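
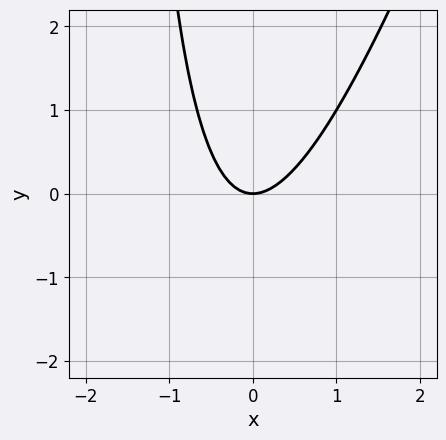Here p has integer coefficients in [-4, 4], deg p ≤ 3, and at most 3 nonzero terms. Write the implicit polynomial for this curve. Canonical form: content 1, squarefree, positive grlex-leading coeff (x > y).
3*x^2 - x*y - 2*y

1. deg p = 2.
2. Reading off the gridlines: it meets the x-axis at x = 0 (among the integer gridlines); it crosses the y-axis at the gridline y = 0.
3. Together with the visible shape, these determine p as stated.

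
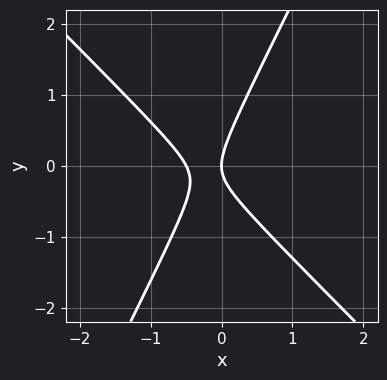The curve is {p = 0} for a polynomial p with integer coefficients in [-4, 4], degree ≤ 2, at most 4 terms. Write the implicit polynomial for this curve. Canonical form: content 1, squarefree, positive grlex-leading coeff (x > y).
The degree is 2 — the shape is more complex than any degree-1 curve.
Checking where it meets the axes: one y-axis crossing is at y = 0; it crosses the x-axis at the gridline x = 0.
Putting this together gives p.

2*x^2 + x*y - y^2 + x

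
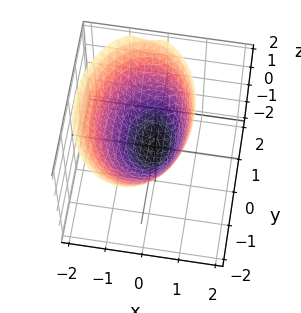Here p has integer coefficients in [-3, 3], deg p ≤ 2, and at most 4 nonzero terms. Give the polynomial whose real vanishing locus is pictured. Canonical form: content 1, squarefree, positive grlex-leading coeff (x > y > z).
First, degree: the shape is more complex than any degree-1 surface, so deg p = 2.
Then, from the axis intercepts and sections: it crosses the y-axis at the gridline y = 0; one x-axis crossing is at x = 0; it meets the z-axis at z = 0 (among the integer gridlines).
Finally, fitting integer coefficients to these (and the overall shape) gives p.

2*x^2 + x*z + y^2 - 2*z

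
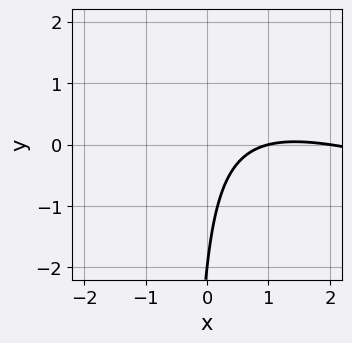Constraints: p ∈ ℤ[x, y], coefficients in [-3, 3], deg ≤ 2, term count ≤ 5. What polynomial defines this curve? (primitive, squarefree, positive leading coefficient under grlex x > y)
1. deg p = 2. The shape is more complex than any degree-1 curve.
2. From the axis intercepts and sections: it crosses the y-axis at the gridline y = -2; among the integer gridlines, it crosses the x-axis at x ∈ {1, 2}.
3. Assembling these constraints gives the stated polynomial.

x^2 + 3*x*y - 3*x + y + 2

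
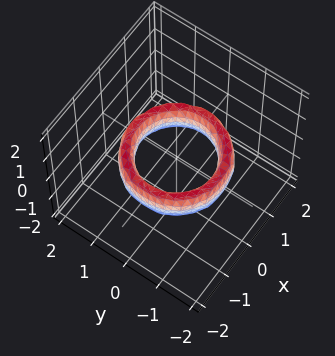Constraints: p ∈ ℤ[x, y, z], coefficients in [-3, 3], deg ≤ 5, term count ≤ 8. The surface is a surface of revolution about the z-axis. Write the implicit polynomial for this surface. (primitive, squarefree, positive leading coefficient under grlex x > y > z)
x^4 + 2*x^2*y^2 + y^4 - 3*x^2 - 3*y^2 + z^2 + 2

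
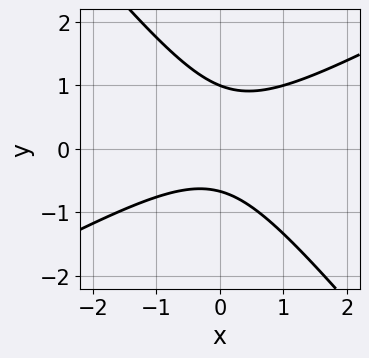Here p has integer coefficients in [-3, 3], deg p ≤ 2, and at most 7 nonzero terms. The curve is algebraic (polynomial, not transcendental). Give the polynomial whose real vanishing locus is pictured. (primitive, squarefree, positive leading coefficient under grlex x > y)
2*x^2 - 2*x*y - 3*y^2 + y + 2

The degree is 2 — the shape is more complex than any degree-1 curve.
From the visible intercepts: it misses every integer gridline on the x-axis; it crosses the y-axis at the gridline y = 1.
Matching integer coefficients to the picture gives p.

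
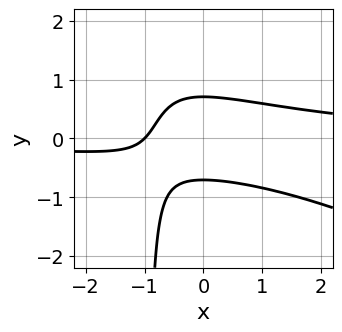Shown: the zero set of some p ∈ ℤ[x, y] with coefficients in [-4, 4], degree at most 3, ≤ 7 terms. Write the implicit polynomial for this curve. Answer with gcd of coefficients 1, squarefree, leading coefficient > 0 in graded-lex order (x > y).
(a) The degree is 3 — the shape is more complex than any degree-2 curve.
(b) Checking where it meets the axes: it meets the x-axis at x = -1 (among the integer gridlines).
(c) Assembling these constraints gives the stated polynomial.

x^2*y + 2*x*y^2 + 2*y^2 - x - 1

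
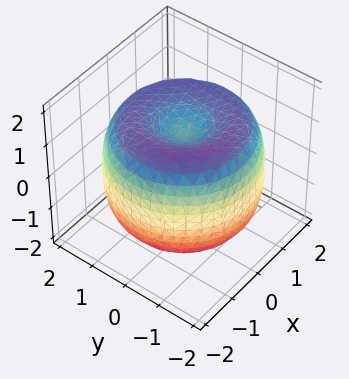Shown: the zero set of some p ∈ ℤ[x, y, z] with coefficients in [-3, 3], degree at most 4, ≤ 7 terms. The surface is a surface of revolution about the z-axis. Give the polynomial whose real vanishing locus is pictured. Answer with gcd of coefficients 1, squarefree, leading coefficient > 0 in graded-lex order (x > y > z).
x^4 + 2*x^2*y^2 + y^4 - 3*x^2 - 3*y^2 + 2*z^2 - 2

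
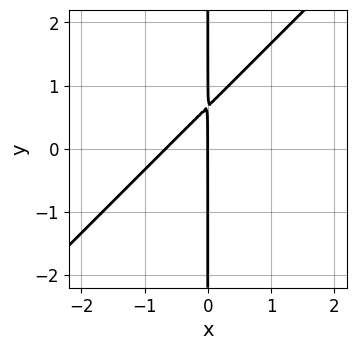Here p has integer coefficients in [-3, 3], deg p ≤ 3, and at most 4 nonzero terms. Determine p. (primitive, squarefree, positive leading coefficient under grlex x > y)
First, the degree is 2 — a generic line meets the curve in up to 2 points.
Then, from the visible intercepts: it crosses the x-axis at the gridline x = 0; the visible y-axis segment lies entirely on the curve.
Finally, together with the visible shape, these determine p as stated.

3*x^2 - 3*x*y + 2*x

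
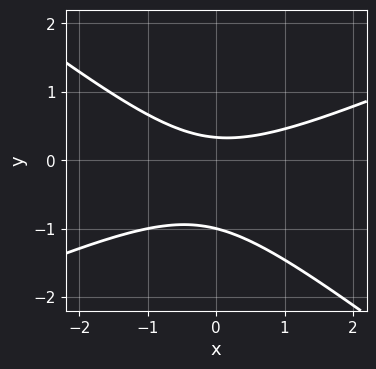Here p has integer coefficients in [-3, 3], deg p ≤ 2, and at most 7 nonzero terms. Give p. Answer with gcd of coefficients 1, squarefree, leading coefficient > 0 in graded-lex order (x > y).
1. deg p = 2. No degree-1 curve has this shape.
2. Checking where it meets the axes: it misses every integer gridline on the x-axis; one y-axis crossing is at y = -1.
3. These observations pin down the coefficients.

x^2 - x*y - 3*y^2 - 2*y + 1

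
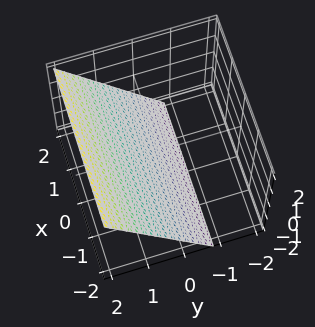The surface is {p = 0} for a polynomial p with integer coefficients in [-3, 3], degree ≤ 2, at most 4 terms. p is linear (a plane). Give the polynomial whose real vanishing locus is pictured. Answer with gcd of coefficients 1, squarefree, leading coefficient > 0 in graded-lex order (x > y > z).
deg p = 1. The surface is flat (a plane).
Observable constraints: it misses every integer gridline on the x-axis; it meets the z-axis at z = -1 (among the integer gridlines).
Putting this together gives p.

3*y - 2*z - 2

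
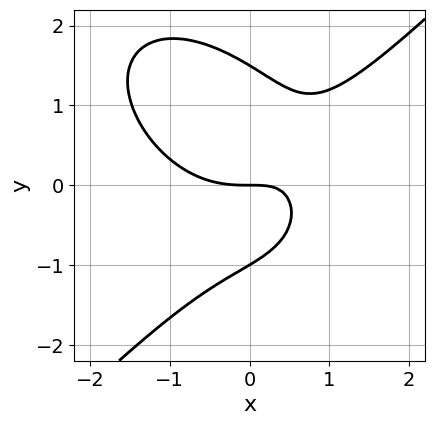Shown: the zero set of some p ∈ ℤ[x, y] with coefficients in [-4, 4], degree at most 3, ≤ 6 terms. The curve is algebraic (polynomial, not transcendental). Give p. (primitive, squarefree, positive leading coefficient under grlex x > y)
1. Degree: the shape is more complex than any degree-2 curve, so deg p = 3.
2. Checking where it meets the axes: the y-axis gridline crossings are at y ∈ {-1, 0}; it meets the x-axis at x = 0 (among the integer gridlines).
3. Putting this together gives p.

2*x^3 - 2*y^3 - 3*x*y + y^2 + 3*y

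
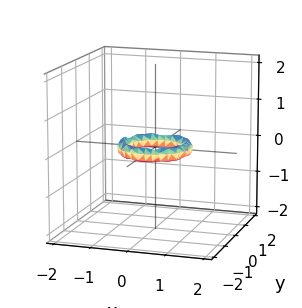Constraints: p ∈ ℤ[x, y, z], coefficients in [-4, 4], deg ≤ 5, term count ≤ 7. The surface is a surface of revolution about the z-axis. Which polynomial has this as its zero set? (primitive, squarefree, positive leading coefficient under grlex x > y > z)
2*x^4 + 4*x^2*y^2 + 2*y^4 - 3*x^2 - 3*y^2 + 3*z^2 + 1

1. deg p = 4. No degree-3 surface has this shape.
2. Symmetries: rotational symmetry about the z-axis ⇒ p depends on x, y only through x² + y².
3. Observable constraints: the y-axis gridline crossings are at y ∈ {-1, 1}; a circular section at z = 0 has radius between 0 and 1; no z-intercept at any integer in the box; the x-axis gridline crossings are at x ∈ {-1, 1}.
4. Matching integer coefficients to the picture gives p.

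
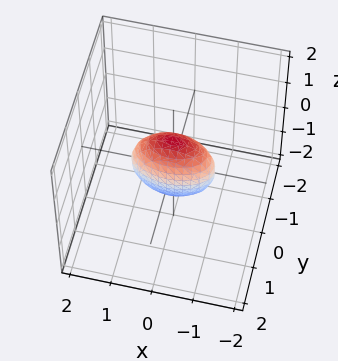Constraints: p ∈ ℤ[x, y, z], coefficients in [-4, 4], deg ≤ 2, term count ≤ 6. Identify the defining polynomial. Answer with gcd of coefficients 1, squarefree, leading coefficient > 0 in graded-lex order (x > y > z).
(a) Degree: bounded and convex; a quadric, so deg p = 2.
(b) Symmetries: it's symmetric under z → −z, forcing even powers of z; it's symmetric under y → −y, forcing even powers of y; mirror symmetry x ↦ −x ⇒ only even powers of x.
(c) Checking where it meets the axes: the x-axis gridline crossings are at x ∈ {-1, 1}; among the integer gridlines, it crosses the z-axis at z ∈ {-1, 1}.
(d) The integer polynomial consistent with all of this is the stated p.

x^2 + 3*y^2 + z^2 - 1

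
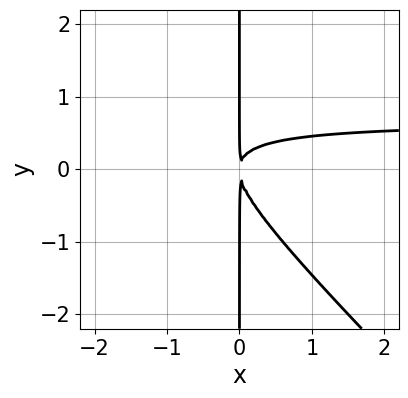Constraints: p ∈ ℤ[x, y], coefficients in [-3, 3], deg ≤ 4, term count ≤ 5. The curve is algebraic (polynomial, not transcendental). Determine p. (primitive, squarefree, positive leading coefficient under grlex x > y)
3*x^2*y + 3*x*y^2 - 2*x^2

First, deg p = 3. The shape is more complex than any degree-2 curve.
Next, observable constraints: every point of the y-axis in the box is on the curve.
Finally, fitting integer coefficients to these (and the overall shape) gives p.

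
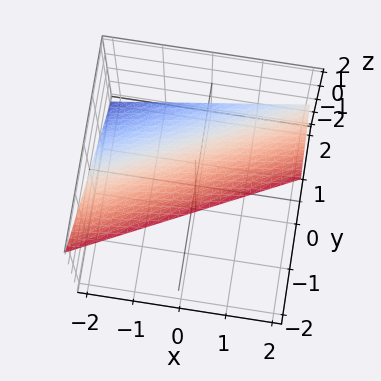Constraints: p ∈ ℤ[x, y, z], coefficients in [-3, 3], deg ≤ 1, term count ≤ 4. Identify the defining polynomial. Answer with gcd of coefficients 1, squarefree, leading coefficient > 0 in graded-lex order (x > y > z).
x - 2*y - 2*z + 2

(a) Degree: the surface is flat (a plane), so deg p = 1.
(b) Reading off the gridlines: it meets the y-axis at y = 1 (among the integer gridlines); it meets the x-axis at x = -2 (among the integer gridlines); it crosses the z-axis at the gridline z = 1.
(c) These observations pin down the coefficients.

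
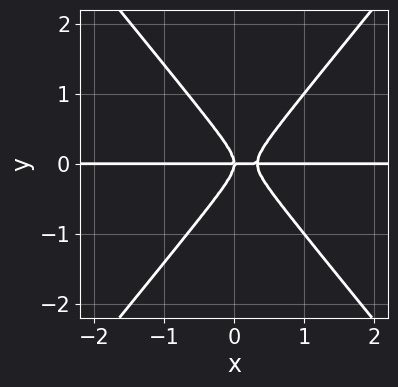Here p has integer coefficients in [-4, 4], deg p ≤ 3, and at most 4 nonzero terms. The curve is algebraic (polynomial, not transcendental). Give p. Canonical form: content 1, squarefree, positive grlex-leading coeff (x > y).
3*x^2*y - 2*y^3 - x*y

1. Degree: the shape is more complex than any degree-2 curve, so deg p = 3.
2. Checking where it meets the axes: it meets the y-axis at y = 0 (among the integer gridlines); every point of the x-axis in the box is on the curve.
3. Matching integer coefficients to the picture gives p.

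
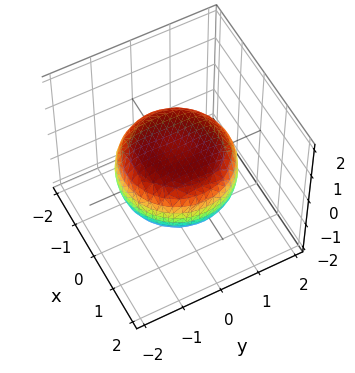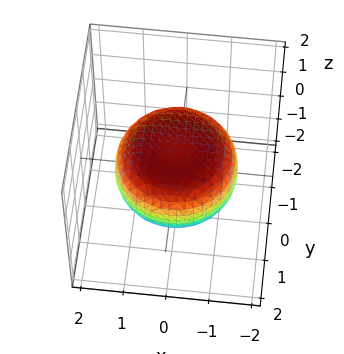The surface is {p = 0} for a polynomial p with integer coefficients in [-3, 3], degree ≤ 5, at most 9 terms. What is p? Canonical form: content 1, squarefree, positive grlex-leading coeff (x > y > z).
x^4 + 2*x^2*y^2 + y^4 - x^2 - y^2 + 3*z^2 - 2

1. The degree is 4 — no degree-3 surface has this shape.
2. By symmetry, the z-axis is an axis of rotation, so x and y enter only as x² + y².
3. Checking where it meets the axes: a circular section at z = 0 has radius between 1 and 2.
4. Fitting integer coefficients to these (and the overall shape) gives p.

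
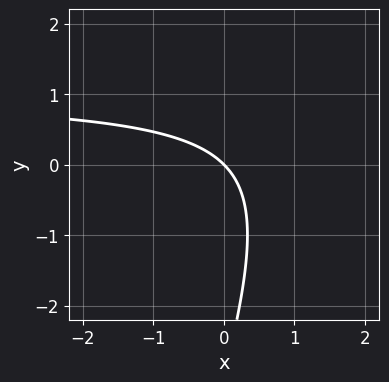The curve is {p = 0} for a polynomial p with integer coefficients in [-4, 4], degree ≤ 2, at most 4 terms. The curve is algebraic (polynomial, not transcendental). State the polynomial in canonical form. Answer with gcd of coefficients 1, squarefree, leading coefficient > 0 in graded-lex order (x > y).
First, the degree is 2 — a generic line meets the curve in up to 2 points.
Then, from the axis intercepts and sections: it meets the y-axis at y = 0 (among the integer gridlines); one x-axis crossing is at x = 0.
Finally, solving for integer coefficients yields p as stated.

3*x*y - y^2 - 3*x - 3*y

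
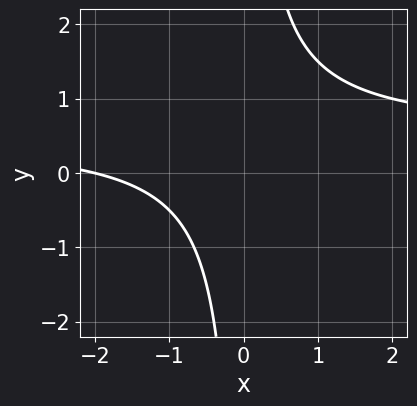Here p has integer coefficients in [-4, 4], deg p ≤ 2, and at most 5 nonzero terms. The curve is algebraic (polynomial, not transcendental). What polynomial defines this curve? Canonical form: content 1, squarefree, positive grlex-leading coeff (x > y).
2*x*y - x - 2

The degree is 2 — the shape is more complex than any degree-1 curve.
Observable constraints: no y-intercept at any integer in the box; it meets the x-axis at x = -2 (among the integer gridlines).
Together with the visible shape, these determine p as stated.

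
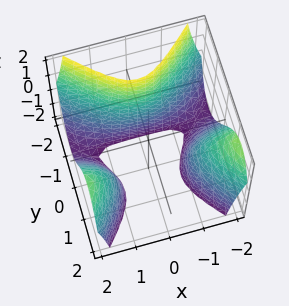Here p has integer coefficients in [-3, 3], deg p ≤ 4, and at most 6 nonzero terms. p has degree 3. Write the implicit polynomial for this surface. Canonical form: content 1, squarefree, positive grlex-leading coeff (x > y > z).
2*x^2*y - x^2*z - 2*y^3 - 2

(a) The degree is 3 — no degree-2 surface has this shape.
(b) Checking where it meets the axes: it misses every integer gridline on the x-axis; the surface avoids every integer z-axis point in the box; it meets the y-axis at y = -1 (among the integer gridlines).
(c) Assembling these constraints gives the stated polynomial.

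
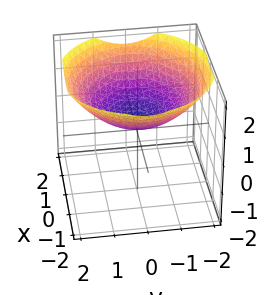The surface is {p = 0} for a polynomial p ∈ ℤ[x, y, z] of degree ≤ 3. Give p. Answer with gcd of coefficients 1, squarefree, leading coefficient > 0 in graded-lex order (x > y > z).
First, degree: a generic line meets the surface in up to 2 points, so deg p = 2.
Then, symmetries: rotational symmetry about the z-axis ⇒ p depends on x, y only through x² + y².
Then, from the axis intercepts and sections: the surface avoids every integer y-axis point in the box; the surface avoids every integer x-axis point in the box.
Finally, assembling these constraints gives the stated polynomial.

x^2 + y^2 - 3*z + 1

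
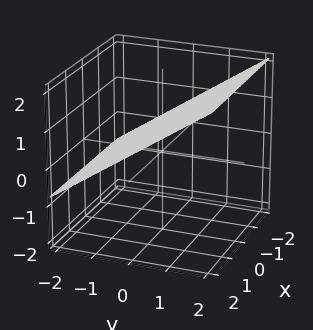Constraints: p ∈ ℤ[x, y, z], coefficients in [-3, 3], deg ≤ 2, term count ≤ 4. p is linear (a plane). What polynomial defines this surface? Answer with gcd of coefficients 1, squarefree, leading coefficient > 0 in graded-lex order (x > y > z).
2*y - 3*z + 2

(a) Degree: every cross-section is a straight line — this is a plane, so deg p = 1.
(b) Checking where it meets the axes: it meets the y-axis at y = -1 (among the integer gridlines); no x-intercept at any integer in the box.
(c) Assembling these constraints gives the stated polynomial.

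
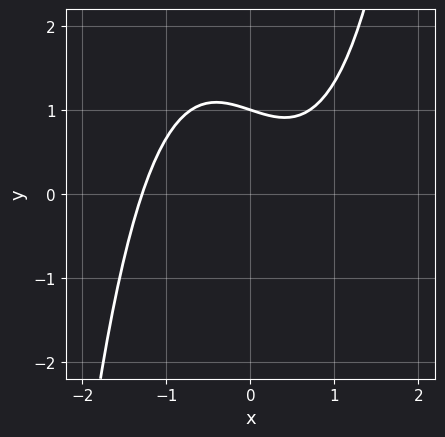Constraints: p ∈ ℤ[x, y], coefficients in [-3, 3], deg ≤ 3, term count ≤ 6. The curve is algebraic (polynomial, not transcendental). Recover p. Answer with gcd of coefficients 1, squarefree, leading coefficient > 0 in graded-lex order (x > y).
2*x^3 - x - 3*y + 3

First, degree: no degree-2 curve has this shape, so deg p = 3.
Next, checking where it meets the axes: it crosses the y-axis at the gridline y = 1.
Finally, the integer polynomial consistent with all of this is the stated p.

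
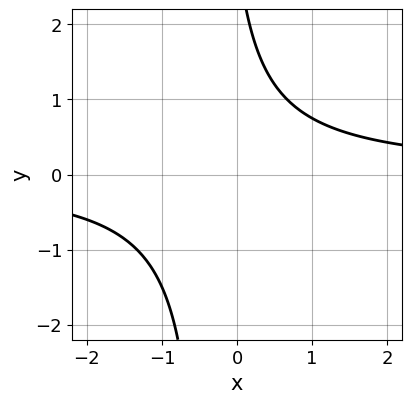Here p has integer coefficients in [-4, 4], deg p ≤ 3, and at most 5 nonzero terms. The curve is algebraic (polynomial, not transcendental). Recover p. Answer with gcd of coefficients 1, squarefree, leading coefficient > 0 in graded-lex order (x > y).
3*x*y + y - 3

First, deg p = 2. No degree-1 curve has this shape.
Then, from the axis intercepts and sections: it misses every integer gridline on the x-axis; the curve avoids every integer y-axis point in the box.
Finally, fitting integer coefficients to these (and the overall shape) gives p.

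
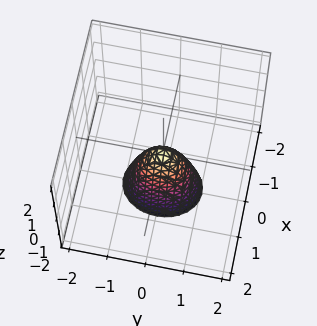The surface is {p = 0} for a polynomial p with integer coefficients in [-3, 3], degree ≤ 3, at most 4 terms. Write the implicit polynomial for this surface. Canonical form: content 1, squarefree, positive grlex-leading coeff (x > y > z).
The degree is 2 — a single bowl opening along one axis; a quadric.
Symmetries: mirror symmetry x ↦ −x ⇒ only even powers of x; it's symmetric under y → −y, forcing even powers of y.
Against the integer gridlines: it meets the z-axis at z = 0 (among the integer gridlines); one y-axis crossing is at y = 0; it meets the x-axis at x = 0 (among the integer gridlines).
Assembling these constraints gives the stated polynomial.

3*x^2 + 2*y^2 + z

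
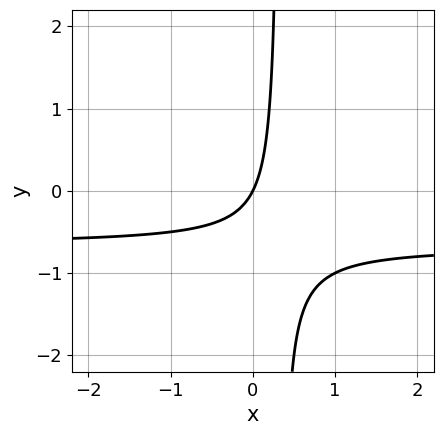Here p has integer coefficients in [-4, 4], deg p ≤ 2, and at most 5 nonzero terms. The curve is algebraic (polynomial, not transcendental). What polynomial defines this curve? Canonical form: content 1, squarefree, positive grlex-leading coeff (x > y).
3*x*y + 2*x - y

First, deg p = 2.
Next, reading off the gridlines: it meets the x-axis at x = 0 (among the integer gridlines); one y-axis crossing is at y = 0.
Finally, fitting integer coefficients to these (and the overall shape) gives p.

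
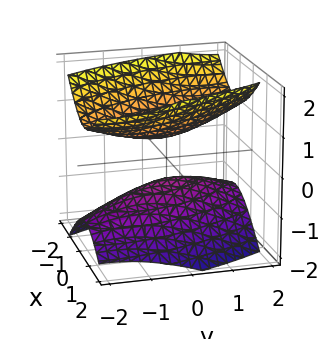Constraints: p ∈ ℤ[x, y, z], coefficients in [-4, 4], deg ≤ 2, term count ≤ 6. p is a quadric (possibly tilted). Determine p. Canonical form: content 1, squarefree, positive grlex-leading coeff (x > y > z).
3*x^2 + 2*x*y + y^2 - 3*z^2 + 1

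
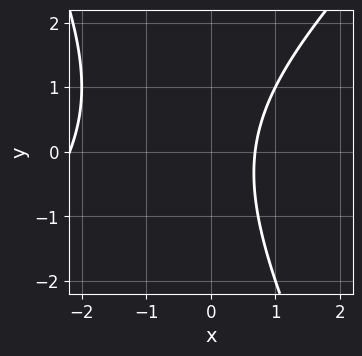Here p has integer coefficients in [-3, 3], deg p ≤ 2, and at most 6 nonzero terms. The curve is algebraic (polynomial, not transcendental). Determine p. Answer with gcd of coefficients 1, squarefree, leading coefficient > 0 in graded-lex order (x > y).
1. deg p = 2. The shape is more complex than any degree-1 curve.
2. From the axis intercepts and sections: no y-intercept at any integer in the box.
3. Fitting integer coefficients to these (and the overall shape) gives p.

2*x^2 - x*y - y^2 + 3*x - 3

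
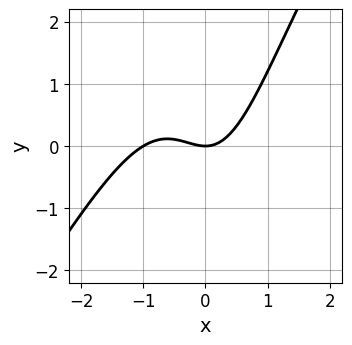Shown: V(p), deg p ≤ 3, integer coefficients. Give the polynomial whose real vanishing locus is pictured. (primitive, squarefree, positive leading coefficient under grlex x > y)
First, the degree is 3 — the shape is more complex than any degree-2 curve.
Next, checking where it meets the axes: the x-axis gridline crossings are at x ∈ {-1, 0}; it crosses the y-axis at the gridline y = 0.
Finally, the integer polynomial consistent with all of this is the stated p.

3*x^3 - 2*x^2*y + 3*x^2 - 3*y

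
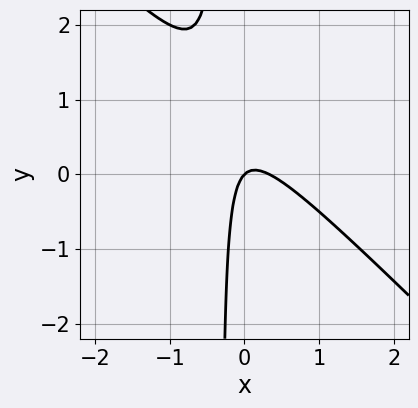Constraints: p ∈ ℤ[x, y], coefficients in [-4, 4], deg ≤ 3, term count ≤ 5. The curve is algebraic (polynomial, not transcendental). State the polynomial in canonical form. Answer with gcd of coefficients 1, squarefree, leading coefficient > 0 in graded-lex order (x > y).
3*x^2 + 3*x*y - x + y

Degree: the shape is more complex than any degree-1 curve, so deg p = 2.
Reading off the gridlines: it meets the y-axis at y = 0 (among the integer gridlines); it meets the x-axis at x = 0 (among the integer gridlines).
Solving for integer coefficients yields p as stated.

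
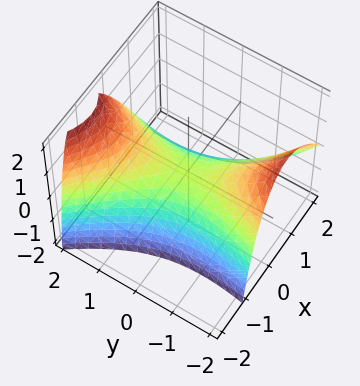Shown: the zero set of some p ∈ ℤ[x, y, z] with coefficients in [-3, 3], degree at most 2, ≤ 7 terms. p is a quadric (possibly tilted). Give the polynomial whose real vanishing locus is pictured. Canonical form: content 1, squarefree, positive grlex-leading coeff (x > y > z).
(a) Degree: no degree-1 surface has this shape, so deg p = 2.
(b) Observable constraints: one y-axis crossing is at y = 0; it crosses the x-axis at the gridline x = 0.
(c) Putting this together gives p.

3*x^2 + 2*x*y + x*z - y^2 + 3*z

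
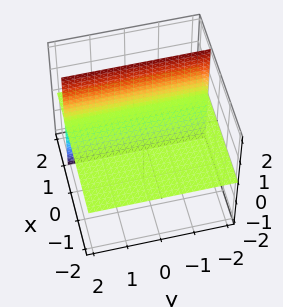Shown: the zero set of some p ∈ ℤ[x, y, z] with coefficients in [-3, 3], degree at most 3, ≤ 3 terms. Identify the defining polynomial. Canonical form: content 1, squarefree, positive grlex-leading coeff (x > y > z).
x*z - z

First, the picture has 2 separate pieces. They look like related sheets of one shape, so recover p as a whole.
Then, degree: no degree-1 surface has this shape, so deg p = 2.
Next, against the integer gridlines: the visible x-axis segment lies entirely on the surface; every point of the y-axis in the box is on the surface; it crosses the z-axis at the gridline z = 0.
Finally, together with the visible shape, these determine p as stated.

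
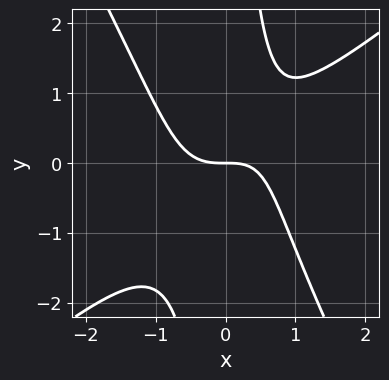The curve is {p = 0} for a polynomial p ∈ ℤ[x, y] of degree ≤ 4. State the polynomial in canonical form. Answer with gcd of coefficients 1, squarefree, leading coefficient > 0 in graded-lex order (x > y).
1. Degree: no degree-2 curve has this shape, so deg p = 3.
2. Checking where it meets the axes: it meets the y-axis at y = 0 (among the integer gridlines); one x-axis crossing is at x = 0.
3. Putting this together gives p.

3*x^3 - 2*x^2*y - 2*x*y^2 - x*y + 3*y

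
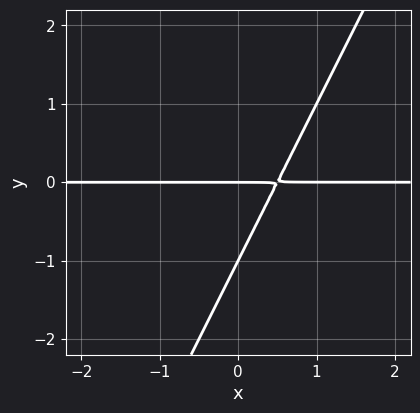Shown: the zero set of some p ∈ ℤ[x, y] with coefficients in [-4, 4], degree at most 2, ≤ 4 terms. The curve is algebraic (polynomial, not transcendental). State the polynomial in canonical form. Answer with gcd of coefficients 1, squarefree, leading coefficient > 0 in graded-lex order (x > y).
2*x*y - y^2 - y

deg p = 2.
Against the integer gridlines: the visible x-axis segment lies entirely on the curve; among the integer gridlines, it crosses the y-axis at y ∈ {-1, 0}.
Matching integer coefficients to the picture gives p.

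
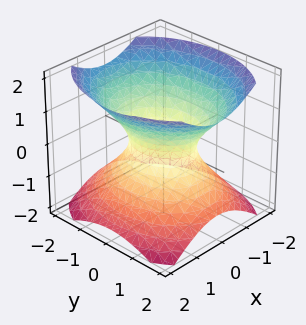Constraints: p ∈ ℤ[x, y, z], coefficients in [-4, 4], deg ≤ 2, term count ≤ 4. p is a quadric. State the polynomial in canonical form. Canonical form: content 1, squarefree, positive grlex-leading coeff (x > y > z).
1. The degree is 2 — an hourglass — one-sheet hyperboloid; a quadric.
2. Symmetries: the y ↦ −y reflection is a symmetry, so y appears only in even powers; it's symmetric under z → −z, forcing even powers of z; the x ↦ −x reflection is a symmetry, so x appears only in even powers.
3. Checking where it meets the axes: among the integer gridlines, it crosses the y-axis at y ∈ {-1, 1}; it misses every integer gridline on the z-axis.
4. Fitting integer coefficients to these (and the overall shape) gives p.

3*x^2 + 2*y^2 - 3*z^2 - 2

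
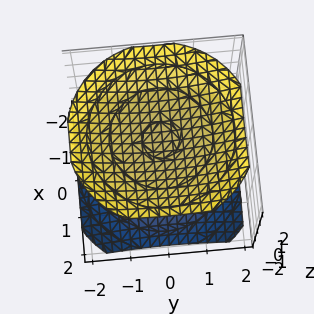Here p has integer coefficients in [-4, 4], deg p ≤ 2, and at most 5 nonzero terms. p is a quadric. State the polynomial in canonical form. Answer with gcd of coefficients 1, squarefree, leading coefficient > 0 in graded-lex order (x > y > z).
x^2 + y^2 - 2*z^2 + 3

First, I count 2 distinct pieces.
Then, degree: two separate bowl-shaped sheets opening away from each other; a quadric, so deg p = 2.
Next, symmetries: every cross-section ⟂ z is a circle, so x, y appear only via x² + y²; it's symmetric under z → −z, forcing even powers of z.
Next, reading off the gridlines: the surface avoids every integer x-axis point in the box; it misses every integer gridline on the y-axis.
Finally, these observations pin down the coefficients.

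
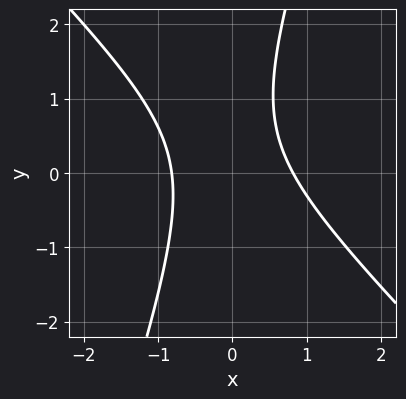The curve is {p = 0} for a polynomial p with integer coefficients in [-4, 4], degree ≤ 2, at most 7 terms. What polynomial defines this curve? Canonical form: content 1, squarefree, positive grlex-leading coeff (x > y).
3*x^2 + 2*x*y - y^2 + y - 2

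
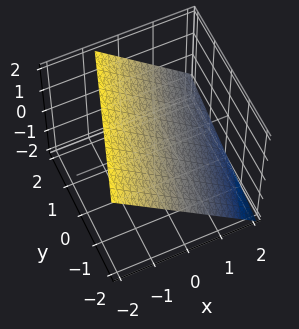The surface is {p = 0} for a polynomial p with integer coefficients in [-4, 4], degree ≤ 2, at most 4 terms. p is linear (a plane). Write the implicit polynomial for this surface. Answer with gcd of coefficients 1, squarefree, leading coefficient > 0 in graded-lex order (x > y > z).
3*x - y + 3*z - 2

Degree: every cross-section is a straight line — this is a plane, so deg p = 1.
Observable constraints: it crosses the y-axis at the gridline y = -2.
Assembling these constraints gives the stated polynomial.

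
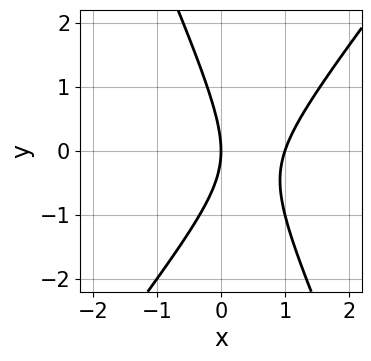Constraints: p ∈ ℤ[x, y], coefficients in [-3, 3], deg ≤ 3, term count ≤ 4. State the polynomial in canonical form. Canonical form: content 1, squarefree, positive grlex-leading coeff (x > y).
First, the degree is 2 — no degree-1 curve has this shape.
Next, from the visible intercepts: it meets the y-axis at y = 0 (among the integer gridlines); the x-axis gridline crossings are at x ∈ {0, 1}.
Finally, together with the visible shape, these determine p as stated.

3*x^2 - x*y - y^2 - 3*x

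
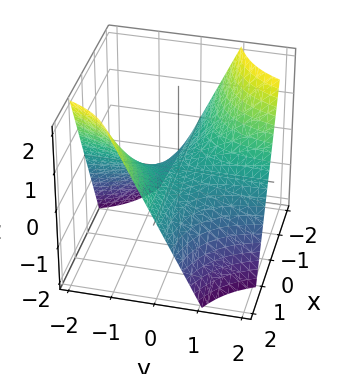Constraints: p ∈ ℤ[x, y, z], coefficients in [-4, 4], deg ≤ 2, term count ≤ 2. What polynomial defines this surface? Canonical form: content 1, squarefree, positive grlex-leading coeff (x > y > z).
x*y + z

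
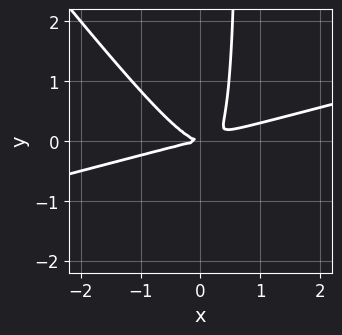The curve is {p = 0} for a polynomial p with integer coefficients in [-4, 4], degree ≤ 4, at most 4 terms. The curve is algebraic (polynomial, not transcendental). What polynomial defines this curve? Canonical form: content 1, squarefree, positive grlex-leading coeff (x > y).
(a) Degree: the shape is more complex than any degree-2 curve, so deg p = 3.
(b) Observable constraints: one y-axis crossing is at y = 0; it meets the x-axis at x = 0 (among the integer gridlines).
(c) Together with the visible shape, these determine p as stated.

x^3 - 3*x^2*y - 3*x*y^2 + 2*y^2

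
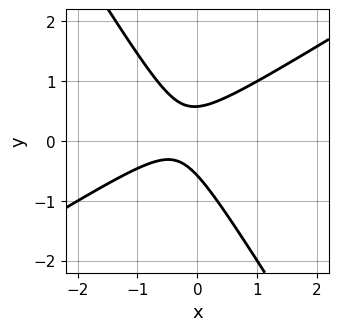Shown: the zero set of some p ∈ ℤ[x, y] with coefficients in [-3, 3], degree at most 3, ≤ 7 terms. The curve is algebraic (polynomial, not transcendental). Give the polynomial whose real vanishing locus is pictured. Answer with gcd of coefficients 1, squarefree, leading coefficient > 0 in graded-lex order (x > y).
First, deg p = 2. No degree-1 curve has this shape.
Next, reading off the gridlines: the curve avoids every integer x-axis point in the box.
Finally, solving for integer coefficients yields p as stated.

3*x^2 - 3*x*y - 3*y^2 + 2*x + 1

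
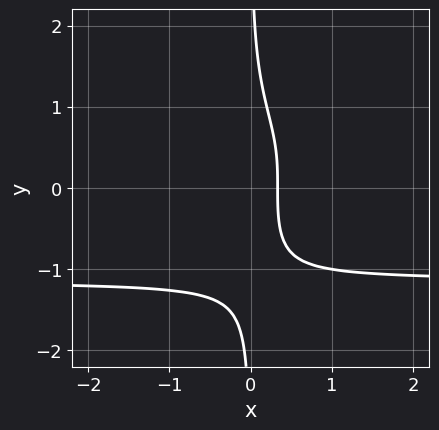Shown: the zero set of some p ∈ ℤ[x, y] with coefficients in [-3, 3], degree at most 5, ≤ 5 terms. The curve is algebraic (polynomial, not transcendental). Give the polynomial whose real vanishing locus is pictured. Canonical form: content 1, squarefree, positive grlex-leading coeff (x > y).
2*x*y^3 + 3*x - 1

1. Degree: a generic line meets the curve in up to 4 points, so deg p = 4.
2. From the axis intercepts and sections: no y-intercept at any integer in the box.
3. Matching integer coefficients to the picture gives p.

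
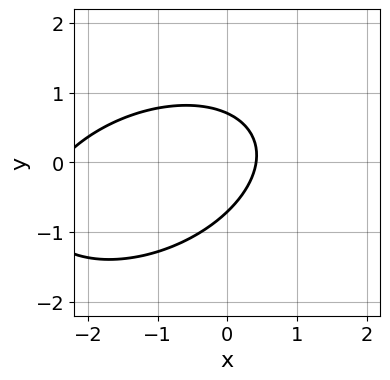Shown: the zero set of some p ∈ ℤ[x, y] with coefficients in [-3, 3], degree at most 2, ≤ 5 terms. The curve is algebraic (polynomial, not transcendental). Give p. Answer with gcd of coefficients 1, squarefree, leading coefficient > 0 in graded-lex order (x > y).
Degree: a generic line meets the curve in up to 2 points, so deg p = 2.
Matching integer coefficients to the picture gives p.

x^2 - x*y + 2*y^2 + 2*x - 1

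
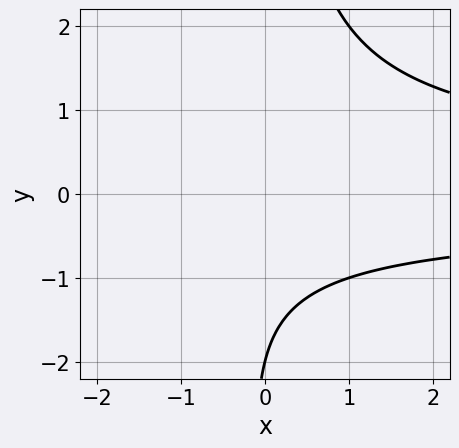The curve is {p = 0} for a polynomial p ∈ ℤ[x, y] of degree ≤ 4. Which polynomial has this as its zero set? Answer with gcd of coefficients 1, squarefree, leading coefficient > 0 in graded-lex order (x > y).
(a) The degree is 3 — a generic line meets the curve in up to 3 points.
(b) From the visible intercepts: one y-axis crossing is at y = -2; the curve avoids every integer x-axis point in the box.
(c) Solving for integer coefficients yields p as stated.

x*y^2 - y - 2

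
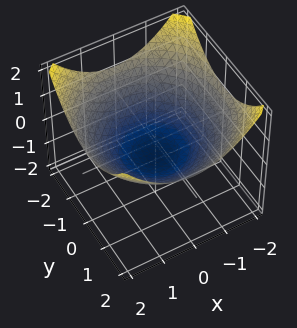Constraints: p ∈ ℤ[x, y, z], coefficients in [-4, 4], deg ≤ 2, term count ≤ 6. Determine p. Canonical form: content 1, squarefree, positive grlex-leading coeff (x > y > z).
x^2 + y^2 - 3*z - 2

The degree is 2 — no degree-1 surface has this shape.
Symmetries: every cross-section ⟂ z is a circle, so x, y appear only via x² + y².
From the visible intercepts: a circular section at z = 0 has radius between 1 and 2.
The integer polynomial consistent with all of this is the stated p.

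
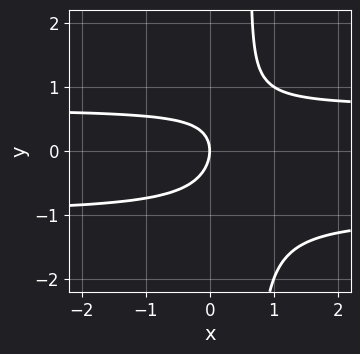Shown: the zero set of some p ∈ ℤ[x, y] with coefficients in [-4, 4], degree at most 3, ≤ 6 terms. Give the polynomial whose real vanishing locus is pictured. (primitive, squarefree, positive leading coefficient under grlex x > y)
Degree: a generic line meets the curve in up to 3 points, so deg p = 3.
Checking where it meets the axes: it crosses the x-axis at the gridline x = 0; it crosses the y-axis at the gridline y = 0.
Solving for integer coefficients yields p as stated.

3*x*y^2 + x*y - 2*y^2 - 2*x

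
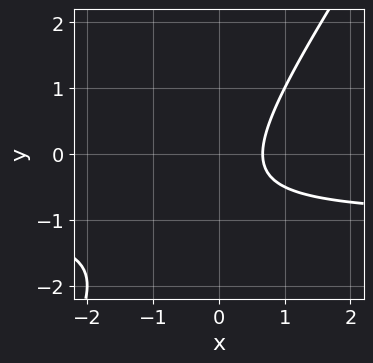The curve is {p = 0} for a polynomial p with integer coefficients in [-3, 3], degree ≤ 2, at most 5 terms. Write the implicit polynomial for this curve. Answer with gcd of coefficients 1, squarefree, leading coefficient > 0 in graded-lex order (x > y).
The degree is 2 — no degree-1 curve has this shape.
From the axis intercepts and sections: no y-intercept at any integer in the box.
Fitting integer coefficients to these (and the overall shape) gives p.

3*x*y - 2*y^2 + 3*x - 2*y - 2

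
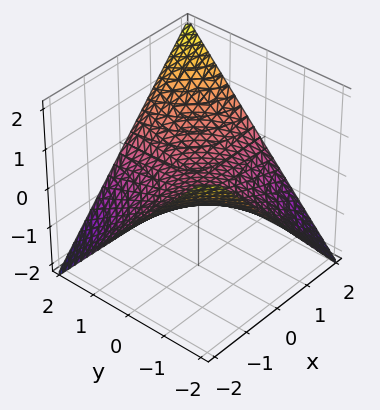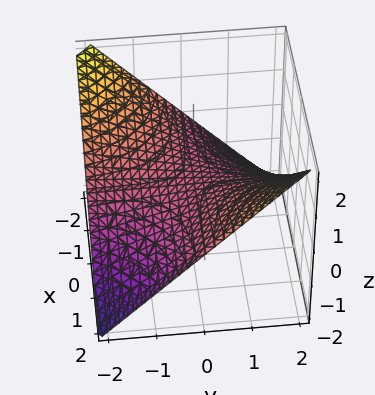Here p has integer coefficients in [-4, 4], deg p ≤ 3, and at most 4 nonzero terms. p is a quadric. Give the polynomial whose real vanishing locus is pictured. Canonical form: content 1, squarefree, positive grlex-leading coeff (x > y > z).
x*y - 2*z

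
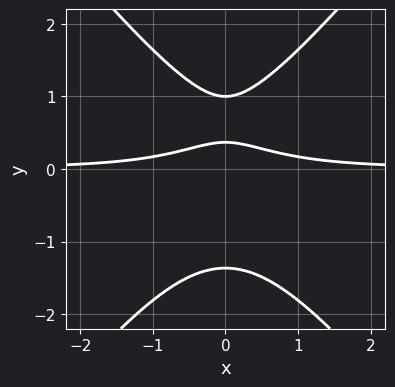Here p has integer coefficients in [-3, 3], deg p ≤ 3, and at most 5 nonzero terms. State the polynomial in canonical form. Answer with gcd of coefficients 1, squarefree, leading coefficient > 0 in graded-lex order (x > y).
3*x^2*y - 2*y^3 + 3*y - 1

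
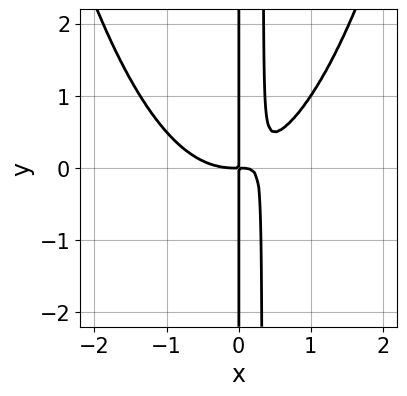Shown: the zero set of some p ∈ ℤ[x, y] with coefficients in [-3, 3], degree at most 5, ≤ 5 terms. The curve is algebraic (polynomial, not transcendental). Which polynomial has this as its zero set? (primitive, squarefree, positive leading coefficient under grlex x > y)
1. deg p = 4.
2. From the visible intercepts: every point of the y-axis in the box is on the curve.
3. These observations pin down the coefficients.

2*x^4 - 3*x^2*y + x*y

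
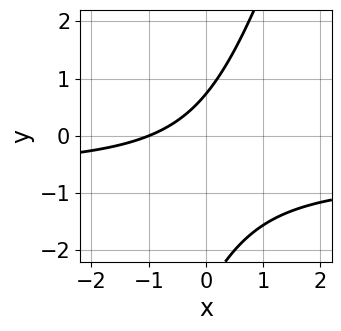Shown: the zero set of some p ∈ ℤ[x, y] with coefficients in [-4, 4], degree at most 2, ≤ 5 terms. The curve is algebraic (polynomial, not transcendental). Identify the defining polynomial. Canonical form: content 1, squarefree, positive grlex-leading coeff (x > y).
3*x*y - y^2 + 2*x - 2*y + 2

(a) The degree is 2 — the shape is more complex than any degree-1 curve.
(b) From the axis intercepts and sections: one x-axis crossing is at x = -1.
(c) Putting this together gives p.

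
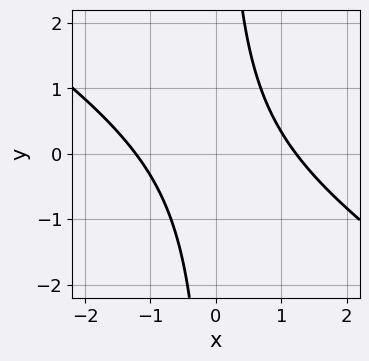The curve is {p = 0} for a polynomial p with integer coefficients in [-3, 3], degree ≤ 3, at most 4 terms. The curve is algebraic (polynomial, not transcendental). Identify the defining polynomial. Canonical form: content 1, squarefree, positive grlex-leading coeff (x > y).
2*x^2 + 3*x*y - 3

1. The degree is 2 — no degree-1 curve has this shape.
2. Checking where it meets the axes: no y-intercept at any integer in the box.
3. Fitting integer coefficients to these (and the overall shape) gives p.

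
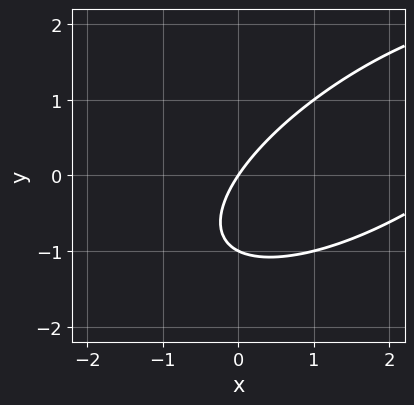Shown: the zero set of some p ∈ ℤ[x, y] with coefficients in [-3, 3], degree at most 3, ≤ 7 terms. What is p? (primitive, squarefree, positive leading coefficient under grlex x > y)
x^2 - 2*x*y + 2*y^2 - 3*x + 2*y

(a) The degree is 2 — the shape is more complex than any degree-1 curve.
(b) Checking where it meets the axes: the y-axis gridline crossings are at y ∈ {-1, 0}; it meets the x-axis at x = 0 (among the integer gridlines).
(c) The integer polynomial consistent with all of this is the stated p.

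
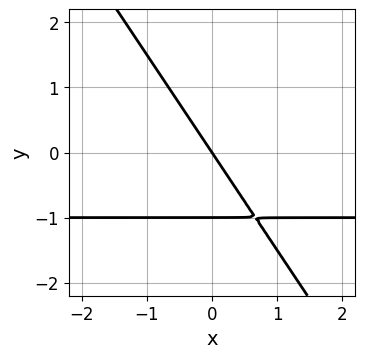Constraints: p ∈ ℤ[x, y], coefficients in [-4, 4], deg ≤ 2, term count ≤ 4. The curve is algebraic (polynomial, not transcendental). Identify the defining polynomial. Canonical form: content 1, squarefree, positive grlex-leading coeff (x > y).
First, degree: a generic line meets the curve in up to 2 points, so deg p = 2.
Next, against the integer gridlines: the y-axis gridline crossings are at y ∈ {-1, 0}; it crosses the x-axis at the gridline x = 0.
Finally, fitting integer coefficients to these (and the overall shape) gives p.

3*x*y + 2*y^2 + 3*x + 2*y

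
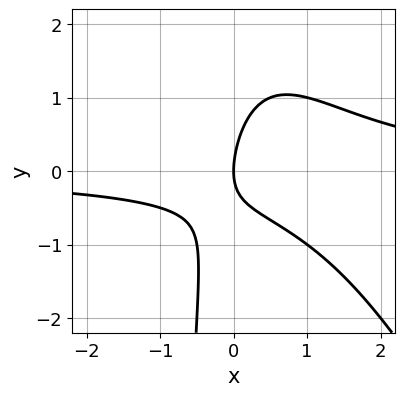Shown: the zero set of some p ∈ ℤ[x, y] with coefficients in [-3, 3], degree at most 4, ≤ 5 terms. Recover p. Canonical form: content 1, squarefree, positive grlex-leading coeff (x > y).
First, the degree is 3 — no degree-2 curve has this shape.
Next, observable constraints: it crosses the x-axis at the gridline x = 0; one y-axis crossing is at y = 0.
Finally, assembling these constraints gives the stated polynomial.

2*x^2*y + x*y^2 - 2*x*y + y^2 - 2*x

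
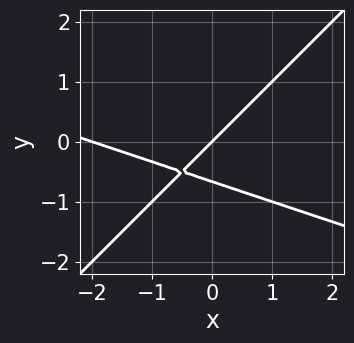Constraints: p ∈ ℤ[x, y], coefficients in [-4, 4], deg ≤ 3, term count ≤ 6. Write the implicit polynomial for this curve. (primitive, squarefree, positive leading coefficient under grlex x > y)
1. Degree: a generic line meets the curve in up to 2 points, so deg p = 2.
2. Checking where it meets the axes: it meets the y-axis at y = 0 (among the integer gridlines); among the integer gridlines, it crosses the x-axis at x ∈ {-2, 0}.
3. Fitting integer coefficients to these (and the overall shape) gives p.

x^2 + 2*x*y - 3*y^2 + 2*x - 2*y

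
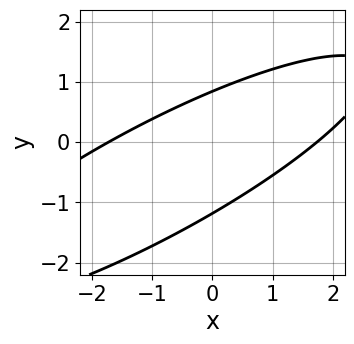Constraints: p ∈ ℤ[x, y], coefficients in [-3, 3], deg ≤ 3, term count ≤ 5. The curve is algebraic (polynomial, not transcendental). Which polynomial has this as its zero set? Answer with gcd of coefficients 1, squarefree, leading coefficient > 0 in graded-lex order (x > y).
x^2 - 3*x*y + 3*y^2 + y - 3

(a) deg p = 2. No degree-1 curve has this shape.
(b) The integer polynomial consistent with all of this is the stated p.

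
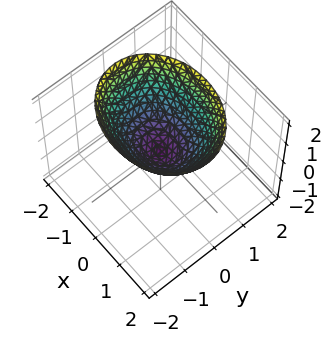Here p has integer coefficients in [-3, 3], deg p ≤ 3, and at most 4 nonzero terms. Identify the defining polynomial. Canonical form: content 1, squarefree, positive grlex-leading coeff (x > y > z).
2*x^2 + 3*y^2 - 3*z

The degree is 2 — a single bowl opening along one axis; a quadric.
Symmetries: it's symmetric under y → −y, forcing even powers of y; mirror symmetry x ↦ −x ⇒ only even powers of x.
Observable constraints: it crosses the x-axis at the gridline x = 0; it crosses the y-axis at the gridline y = 0; it crosses the z-axis at the gridline z = 0.
Assembling these constraints gives the stated polynomial.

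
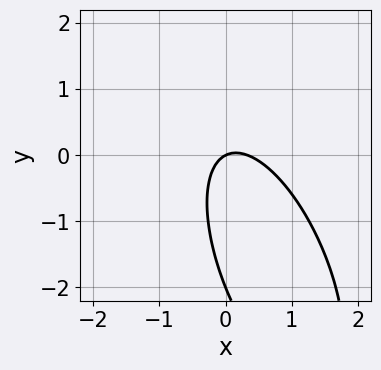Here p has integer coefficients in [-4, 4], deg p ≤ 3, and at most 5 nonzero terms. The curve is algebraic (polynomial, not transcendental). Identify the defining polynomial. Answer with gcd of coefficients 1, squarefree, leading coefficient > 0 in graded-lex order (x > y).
3*x^2 + 2*x*y + y^2 - x + 2*y

First, the degree is 2 — no degree-1 curve has this shape.
Next, from the visible intercepts: it crosses the x-axis at the gridline x = 0; the y-axis gridline crossings are at y ∈ {-2, 0}.
Finally, fitting integer coefficients to these (and the overall shape) gives p.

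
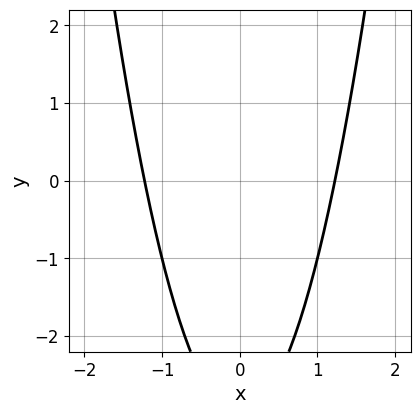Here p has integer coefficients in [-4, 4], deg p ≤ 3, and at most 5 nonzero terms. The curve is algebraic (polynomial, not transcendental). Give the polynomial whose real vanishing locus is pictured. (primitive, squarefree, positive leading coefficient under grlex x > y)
First, deg p = 2.
Then, symmetries: mirror symmetry x ↦ −x ⇒ only even powers of x.
Next, observable constraints: the curve avoids every integer y-axis point in the box.
Finally, these observations pin down the coefficients.

2*x^2 - y - 3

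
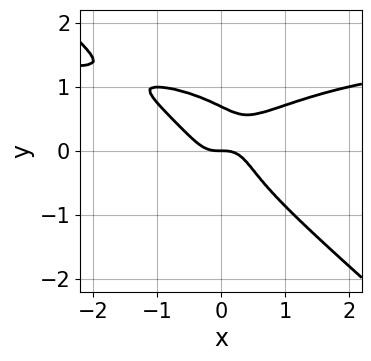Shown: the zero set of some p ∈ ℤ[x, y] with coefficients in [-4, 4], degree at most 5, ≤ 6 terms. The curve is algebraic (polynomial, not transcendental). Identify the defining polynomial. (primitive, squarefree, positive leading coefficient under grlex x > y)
(a) Degree: no degree-3 curve has this shape, so deg p = 4.
(b) Reading off the gridlines: it meets the x-axis at x = 0 (among the integer gridlines); one y-axis crossing is at y = 0.
(c) Assembling these constraints gives the stated polynomial.

2*x^3*y + 3*y^4 - 3*x^3 + 3*x*y^2 - y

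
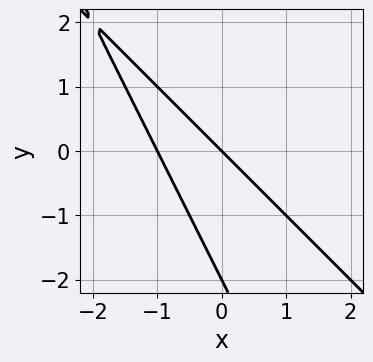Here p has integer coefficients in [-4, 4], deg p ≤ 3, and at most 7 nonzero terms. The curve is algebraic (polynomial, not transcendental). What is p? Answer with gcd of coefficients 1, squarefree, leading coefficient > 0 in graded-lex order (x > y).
2*x^2 + 3*x*y + y^2 + 2*x + 2*y

1. Degree: the shape is more complex than any degree-1 curve, so deg p = 2.
2. Checking where it meets the axes: the y-axis gridline crossings are at y ∈ {-2, 0}; among the integer gridlines, it crosses the x-axis at x ∈ {-1, 0}.
3. Matching integer coefficients to the picture gives p.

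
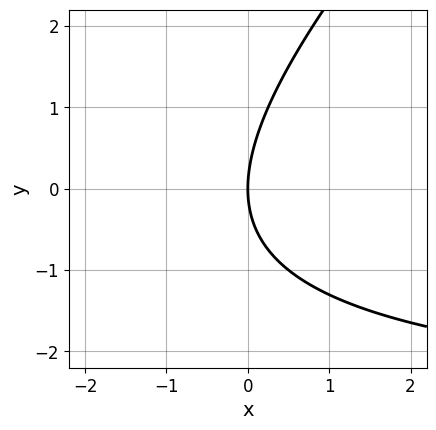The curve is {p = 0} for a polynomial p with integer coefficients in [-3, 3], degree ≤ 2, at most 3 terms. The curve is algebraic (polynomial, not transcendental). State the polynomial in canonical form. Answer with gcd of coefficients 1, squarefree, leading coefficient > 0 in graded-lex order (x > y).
(a) deg p = 2.
(b) From the visible intercepts: it crosses the x-axis at the gridline x = 0; it meets the y-axis at y = 0 (among the integer gridlines).
(c) Together with the visible shape, these determine p as stated.

x*y - y^2 + 3*x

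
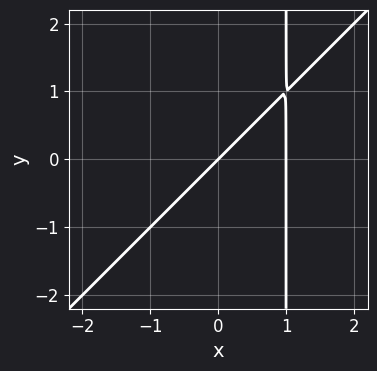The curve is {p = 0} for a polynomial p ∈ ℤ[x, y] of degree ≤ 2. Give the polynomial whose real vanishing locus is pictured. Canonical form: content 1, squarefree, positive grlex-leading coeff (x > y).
x^2 - x*y - x + y

1. deg p = 2.
2. Reading off the gridlines: one y-axis crossing is at y = 0; among the integer gridlines, it crosses the x-axis at x ∈ {0, 1}.
3. Assembling these constraints gives the stated polynomial.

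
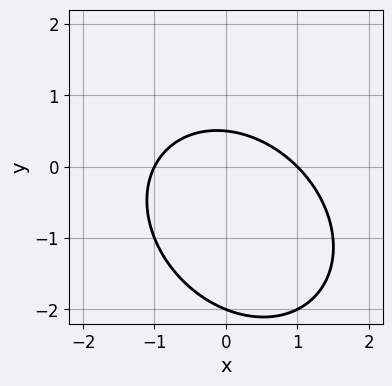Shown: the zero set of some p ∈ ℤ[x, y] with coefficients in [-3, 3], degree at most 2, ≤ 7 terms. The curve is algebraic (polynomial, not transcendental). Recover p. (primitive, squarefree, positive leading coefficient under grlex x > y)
1. deg p = 2.
2. Observable constraints: one y-axis crossing is at y = -2; the x-axis gridline crossings are at x ∈ {-1, 1}.
3. These observations pin down the coefficients.

2*x^2 + x*y + 2*y^2 + 3*y - 2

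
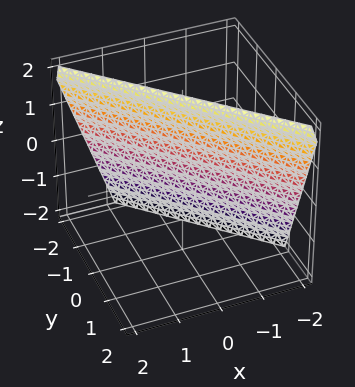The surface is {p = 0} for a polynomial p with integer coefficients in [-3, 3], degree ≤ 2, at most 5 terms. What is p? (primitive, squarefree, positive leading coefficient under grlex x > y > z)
(a) Degree: every cross-section is a straight line — this is a plane, so deg p = 1.
(b) Against the integer gridlines: it crosses the z-axis at the gridline z = 2.
(c) Putting this together gives p.

3*x + 3*y - z + 2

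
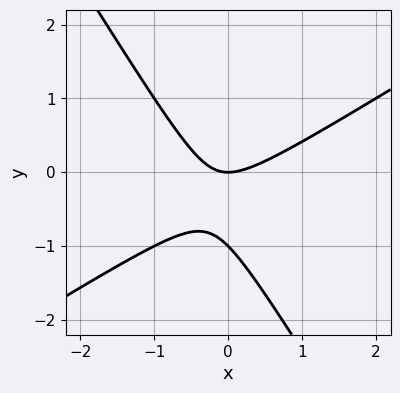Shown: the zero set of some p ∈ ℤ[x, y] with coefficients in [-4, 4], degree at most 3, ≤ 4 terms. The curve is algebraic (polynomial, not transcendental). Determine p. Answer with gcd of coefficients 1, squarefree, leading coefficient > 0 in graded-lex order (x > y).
x^2 - x*y - y^2 - y

(a) deg p = 2. No degree-1 curve has this shape.
(b) Against the integer gridlines: it crosses the x-axis at the gridline x = 0; the y-axis gridline crossings are at y ∈ {-1, 0}.
(c) These observations pin down the coefficients.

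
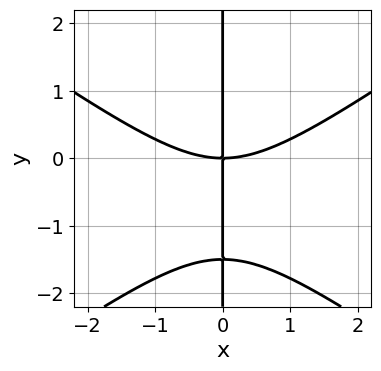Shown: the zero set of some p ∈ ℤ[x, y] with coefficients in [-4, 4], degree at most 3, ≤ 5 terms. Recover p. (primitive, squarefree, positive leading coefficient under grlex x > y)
x^3 - 2*x*y^2 - 3*x*y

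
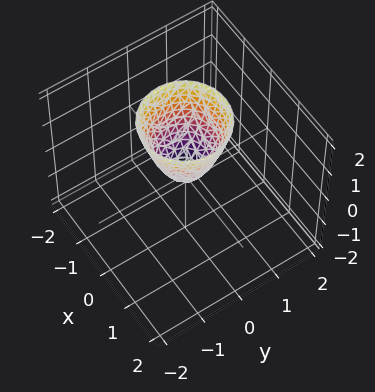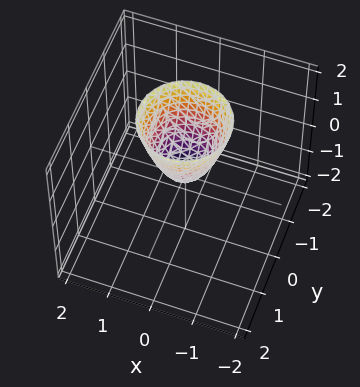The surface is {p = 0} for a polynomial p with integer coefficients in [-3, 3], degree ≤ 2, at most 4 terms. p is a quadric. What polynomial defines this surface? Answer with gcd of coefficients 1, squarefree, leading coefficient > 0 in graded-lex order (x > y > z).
1. Degree: a paraboloid; a quadric, so deg p = 2.
2. Symmetries: the z-axis is an axis of rotation, so x and y enter only as x² + y².
3. Observable constraints: it meets the z-axis at z = 0 (among the integer gridlines); a circular section at z = 2 has radius exactly 1; it crosses the y-axis at the gridline y = 0; it crosses the x-axis at the gridline x = 0.
4. Solving for integer coefficients yields p as stated.

2*x^2 + 2*y^2 - z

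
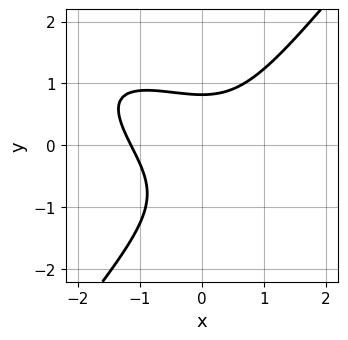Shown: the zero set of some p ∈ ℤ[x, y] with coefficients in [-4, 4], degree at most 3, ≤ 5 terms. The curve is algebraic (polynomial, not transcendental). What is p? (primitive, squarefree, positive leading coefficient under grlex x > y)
deg p = 3.
Putting this together gives p.

2*x^3 + 3*x^2*y - 3*y^3 - 2*y^2 + 3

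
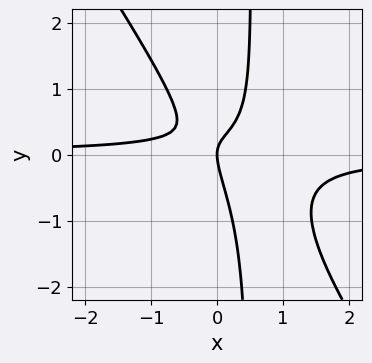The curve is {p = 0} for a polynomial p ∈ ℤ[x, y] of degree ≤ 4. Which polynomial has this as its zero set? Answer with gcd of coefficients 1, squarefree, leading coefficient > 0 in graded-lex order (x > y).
The degree is 3 — no degree-2 curve has this shape.
From the axis intercepts and sections: it crosses the y-axis at the gridline y = 0; it crosses the x-axis at the gridline x = 0.
These observations pin down the coefficients.

3*x^2*y + 2*x*y^2 - 2*x*y - y^2 + x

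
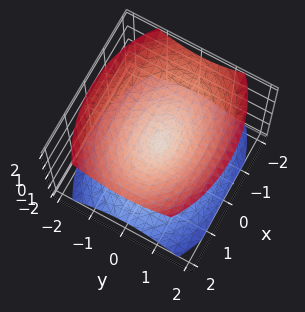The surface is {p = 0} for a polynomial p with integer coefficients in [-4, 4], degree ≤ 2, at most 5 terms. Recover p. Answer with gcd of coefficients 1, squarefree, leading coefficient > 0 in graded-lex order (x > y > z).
First, I count 2 distinct pieces. Treating them together as one polynomial.
Then, the degree is 2 — two nappes meeting at a single point; a quadric.
Then, symmetries: the y ↦ −y reflection is a symmetry, so y appears only in even powers; the x ↦ −x reflection is a symmetry, so x appears only in even powers; mirror symmetry z ↦ −z ⇒ only even powers of z.
Next, from the visible intercepts: it meets the y-axis at y = 0 (among the integer gridlines); it crosses the z-axis at the gridline z = 0.
Finally, assembling these constraints gives the stated polynomial.

x^2 + 2*y^2 - 2*z^2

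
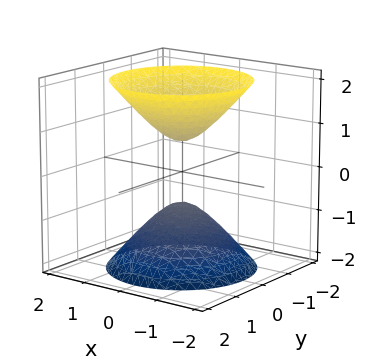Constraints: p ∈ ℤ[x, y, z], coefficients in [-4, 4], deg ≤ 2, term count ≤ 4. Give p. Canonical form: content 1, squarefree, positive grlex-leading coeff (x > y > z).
3*x^2 + 3*y^2 - 2*z^2 + 1

First, there are 2 components. Treating them together as one polynomial.
Next, the degree is 2 — a generic line meets the surface in up to 2 points.
Next, symmetry: the z-axis is an axis of rotation, so x and y enter only as x² + y².
Next, against the integer gridlines: a circular section at z = -1 has radius between 0 and 1; the surface avoids every integer y-axis point in the box; the surface avoids every integer x-axis point in the box.
Finally, the integer polynomial consistent with all of this is the stated p.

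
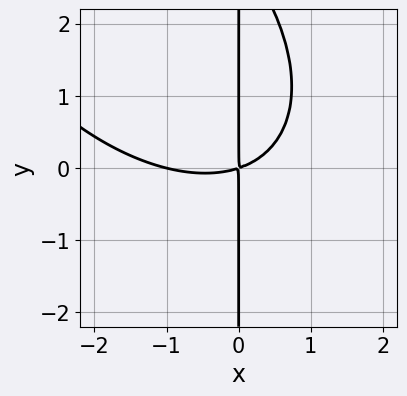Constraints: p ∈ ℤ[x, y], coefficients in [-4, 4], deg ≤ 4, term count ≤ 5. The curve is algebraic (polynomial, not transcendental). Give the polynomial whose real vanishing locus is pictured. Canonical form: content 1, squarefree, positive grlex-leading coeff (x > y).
x^3 + x^2*y + x*y^2 + x^2 - 3*x*y

deg p = 3. No degree-2 curve has this shape.
From the axis intercepts and sections: it meets the x-axis at x = -1 (among the integer gridlines); every point of the y-axis in the box is on the curve.
These observations pin down the coefficients.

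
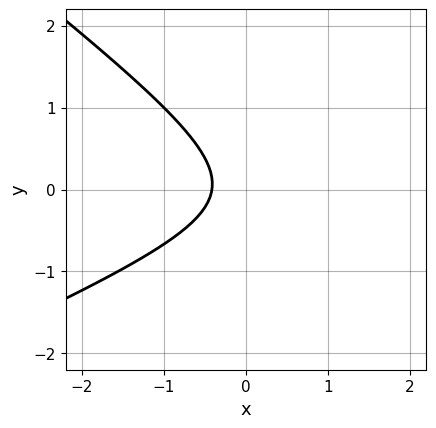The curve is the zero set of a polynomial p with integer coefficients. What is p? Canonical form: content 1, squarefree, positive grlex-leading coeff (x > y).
The degree is 2 — a generic line meets the curve in up to 2 points.
From the visible intercepts: no y-intercept at any integer in the box.
Assembling these constraints gives the stated polynomial.

x^2 - x*y - 3*y^2 - 2*x - 1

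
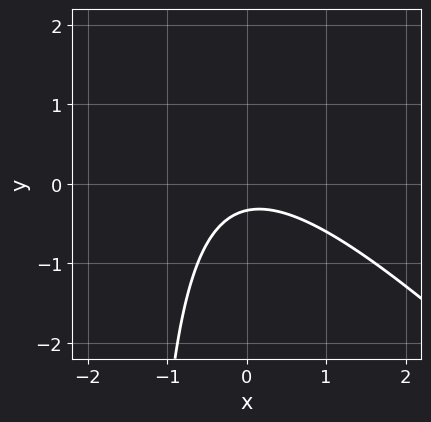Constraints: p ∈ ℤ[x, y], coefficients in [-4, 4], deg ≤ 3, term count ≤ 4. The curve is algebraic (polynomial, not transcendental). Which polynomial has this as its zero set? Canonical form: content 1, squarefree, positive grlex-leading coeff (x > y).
1. deg p = 2.
2. Against the integer gridlines: it misses every integer gridline on the x-axis.
3. Matching integer coefficients to the picture gives p.

2*x^2 + 2*x*y + 3*y + 1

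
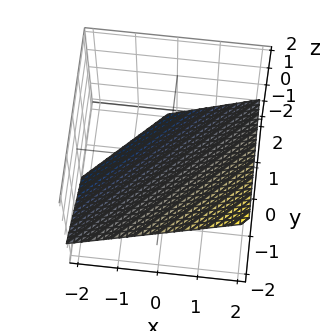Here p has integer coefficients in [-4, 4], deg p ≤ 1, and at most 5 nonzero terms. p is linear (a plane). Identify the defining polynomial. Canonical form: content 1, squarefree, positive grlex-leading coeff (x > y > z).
First, deg p = 1. The surface is flat (a plane).
Then, from the visible intercepts: it crosses the y-axis at the gridline y = -1; it meets the x-axis at x = 1 (among the integer gridlines).
Finally, these observations pin down the coefficients.

2*x - 2*y - 3*z - 2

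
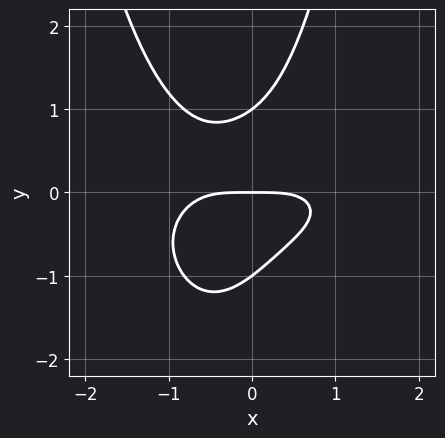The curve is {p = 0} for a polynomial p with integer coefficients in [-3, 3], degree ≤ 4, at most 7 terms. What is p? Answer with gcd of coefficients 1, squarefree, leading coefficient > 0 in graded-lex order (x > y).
1. The degree is 4 — a generic line meets the curve in up to 4 points.
2. From the axis intercepts and sections: it meets the x-axis at x = 0 (among the integer gridlines); among the integer gridlines, it crosses the y-axis at y ∈ {-1, 0, 1}.
3. Assembling these constraints gives the stated polynomial.

x^4 + 3*x^2*y^2 + 3*x*y^2 - 2*y^3 + 2*y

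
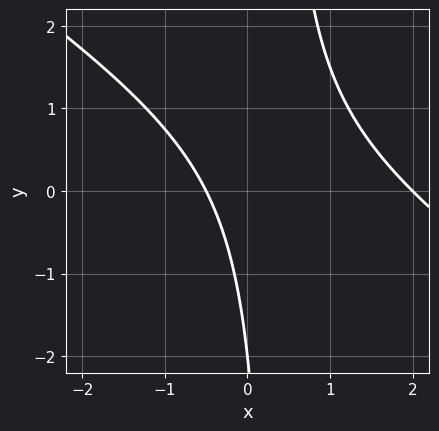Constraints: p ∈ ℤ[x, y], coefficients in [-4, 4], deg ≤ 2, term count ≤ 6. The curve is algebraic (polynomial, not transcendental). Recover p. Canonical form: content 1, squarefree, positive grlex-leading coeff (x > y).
The degree is 2 — the shape is more complex than any degree-1 curve.
Against the integer gridlines: one x-axis crossing is at x = 2; it meets the y-axis at y = -2 (among the integer gridlines).
Together with the visible shape, these determine p as stated.

2*x^2 + 3*x*y - 3*x - y - 2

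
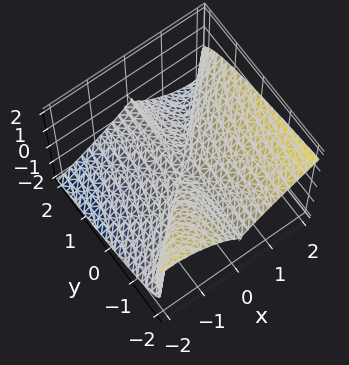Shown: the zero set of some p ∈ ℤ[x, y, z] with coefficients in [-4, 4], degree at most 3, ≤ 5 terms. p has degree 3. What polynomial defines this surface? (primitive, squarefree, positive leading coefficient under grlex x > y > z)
1. Degree: no degree-2 surface has this shape, so deg p = 3.
2. From the visible intercepts: the visible y-axis segment lies entirely on the surface; it crosses the z-axis at the gridline z = 0.
3. Matching integer coefficients to the picture gives p.

2*x^3 - 2*x^2*y - 2*x*z^2 - 3*z^3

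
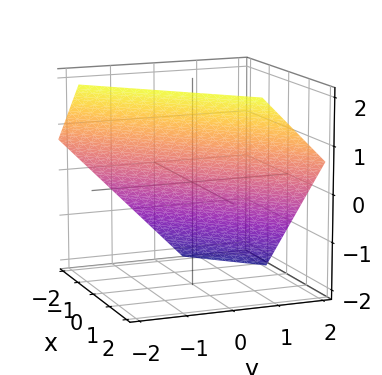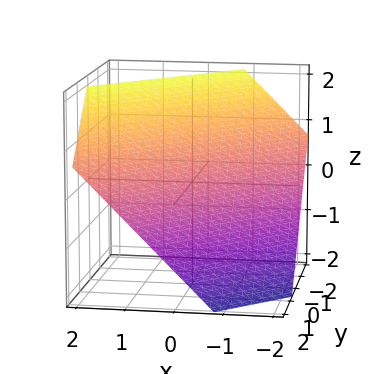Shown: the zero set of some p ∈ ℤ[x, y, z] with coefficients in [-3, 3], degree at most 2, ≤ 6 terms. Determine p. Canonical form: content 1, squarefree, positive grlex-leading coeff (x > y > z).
(a) Degree: the surface is flat (a plane), so deg p = 1.
(b) Putting this together gives p.

3*x - 3*y - 3*z + 2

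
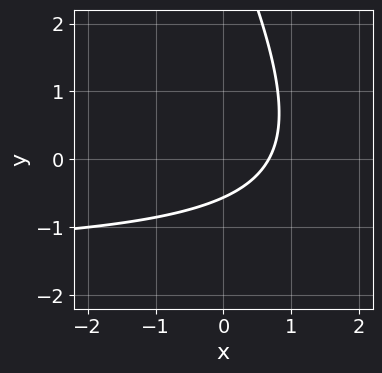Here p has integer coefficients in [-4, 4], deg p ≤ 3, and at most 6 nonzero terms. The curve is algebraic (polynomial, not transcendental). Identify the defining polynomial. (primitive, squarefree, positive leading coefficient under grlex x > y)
2*x*y + y^2 + 3*x - 3*y - 2

The degree is 2 — no degree-1 curve has this shape.
The integer polynomial consistent with all of this is the stated p.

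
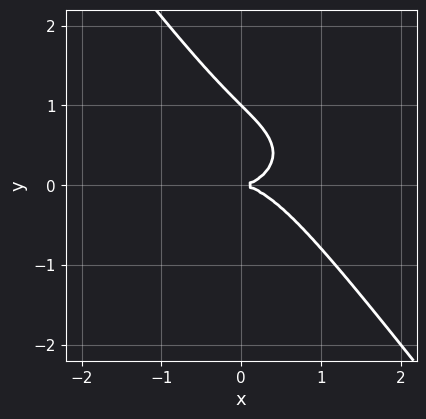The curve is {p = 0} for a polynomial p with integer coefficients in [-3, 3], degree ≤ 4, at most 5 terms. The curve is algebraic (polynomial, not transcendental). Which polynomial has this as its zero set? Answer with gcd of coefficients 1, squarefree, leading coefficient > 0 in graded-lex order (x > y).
x^3 + 2*x*y^2 + 2*y^3 - 2*y^2

The degree is 3 — a generic line meets the curve in up to 3 points.
From the axis intercepts and sections: among the integer gridlines, it crosses the y-axis at y ∈ {0, 1}; it crosses the x-axis at the gridline x = 0.
These observations pin down the coefficients.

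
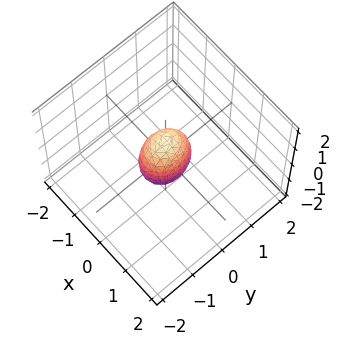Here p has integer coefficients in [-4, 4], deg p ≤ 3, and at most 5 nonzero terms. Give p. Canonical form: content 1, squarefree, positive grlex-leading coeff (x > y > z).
1. The degree is 2 — bounded and convex; a quadric.
2. Symmetries: the y ↦ −y reflection is a symmetry, so y appears only in even powers; it's symmetric under z → −z, forcing even powers of z; mirror symmetry x ↦ −x ⇒ only even powers of x.
3. Observable constraints: the z-axis gridline crossings are at z ∈ {-1, 1}.
4. Matching integer coefficients to the picture gives p.

3*x^2 + 2*y^2 + z^2 - 1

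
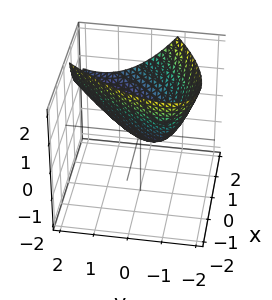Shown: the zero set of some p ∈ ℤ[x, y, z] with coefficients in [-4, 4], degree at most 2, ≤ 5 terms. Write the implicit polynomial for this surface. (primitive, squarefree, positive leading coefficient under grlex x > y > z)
First, deg p = 2.
Next, from the visible intercepts: one y-axis crossing is at y = 0; one x-axis crossing is at x = 0; one z-axis crossing is at z = 0.
Finally, fitting integer coefficients to these (and the overall shape) gives p.

2*x^2 - 3*x*y - 2*x*z + 2*y^2 - 3*z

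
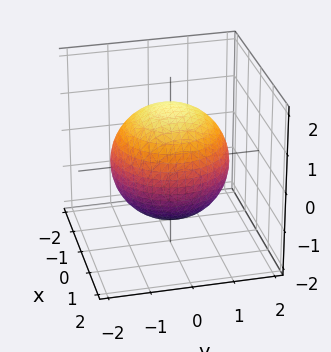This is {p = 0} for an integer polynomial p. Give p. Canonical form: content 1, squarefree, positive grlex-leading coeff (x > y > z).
Degree: a closed, bounded, convex surface; a quadric, so deg p = 2.
Symmetries: it's symmetric under z → −z, forcing even powers of z; the surface is invariant under rotation about z: p = q(x² + y², z).
Observable constraints: a circular section at z = -1 has radius exactly 1.
Matching integer coefficients to the picture gives p.

x^2 + y^2 + z^2 - 2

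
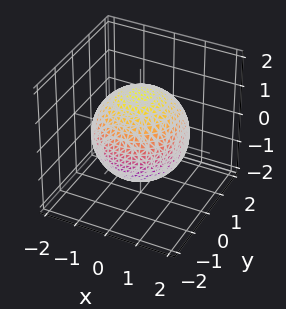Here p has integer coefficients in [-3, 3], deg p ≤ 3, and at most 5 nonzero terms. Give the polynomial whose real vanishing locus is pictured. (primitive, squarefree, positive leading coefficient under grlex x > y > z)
1. The degree is 2 — the shape is more complex than any degree-1 surface.
2. By symmetry, the z-axis is an axis of rotation, so x and y enter only as x² + y².
3. From the axis intercepts and sections: a circular section at z = -1 has radius exactly 1.
4. Matching integer coefficients to the picture gives p.

x^2 + y^2 + z^2 - 2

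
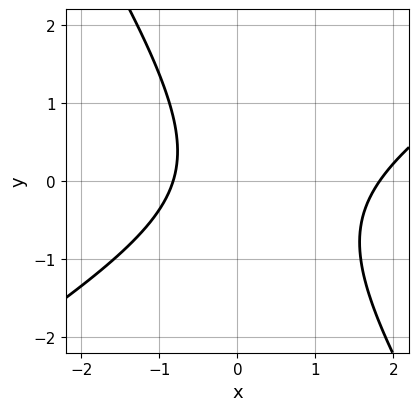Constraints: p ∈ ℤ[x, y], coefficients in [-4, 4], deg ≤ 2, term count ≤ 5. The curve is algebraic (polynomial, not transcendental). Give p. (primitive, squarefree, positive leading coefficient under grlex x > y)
First, the degree is 2 — no degree-1 curve has this shape.
Next, from the visible intercepts: the curve avoids every integer y-axis point in the box.
Finally, together with the visible shape, these determine p as stated.

2*x^2 - 2*x*y - 2*y^2 - 2*x - 3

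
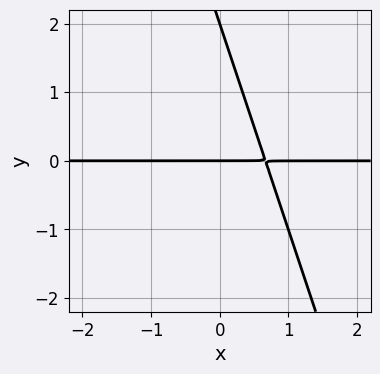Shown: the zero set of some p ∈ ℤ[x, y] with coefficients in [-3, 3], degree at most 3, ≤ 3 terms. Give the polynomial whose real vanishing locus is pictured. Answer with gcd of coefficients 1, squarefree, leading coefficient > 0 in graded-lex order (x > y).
1. Degree: the shape is more complex than any degree-1 curve, so deg p = 2.
2. Against the integer gridlines: among the integer gridlines, it crosses the y-axis at y ∈ {0, 2}; the visible x-axis segment lies entirely on the curve.
3. Fitting integer coefficients to these (and the overall shape) gives p.

3*x*y + y^2 - 2*y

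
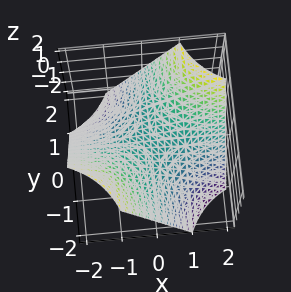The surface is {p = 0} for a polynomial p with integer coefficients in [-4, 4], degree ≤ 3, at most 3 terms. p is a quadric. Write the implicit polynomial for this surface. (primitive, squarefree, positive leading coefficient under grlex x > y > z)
(a) deg p = 2.
(b) From the visible intercepts: the visible y-axis segment lies entirely on the surface; the visible x-axis segment lies entirely on the surface.
(c) Assembling these constraints gives the stated polynomial.

x*y - z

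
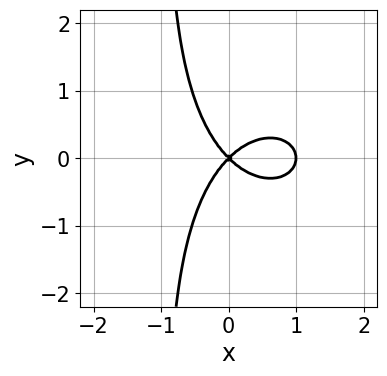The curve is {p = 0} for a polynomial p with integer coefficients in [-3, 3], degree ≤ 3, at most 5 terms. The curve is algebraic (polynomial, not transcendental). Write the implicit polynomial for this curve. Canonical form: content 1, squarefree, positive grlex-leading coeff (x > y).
(a) The degree is 3 — the shape is more complex than any degree-2 curve.
(b) Symmetries: the y ↦ −y reflection is a symmetry, so y appears only in even powers.
(c) Reading off the gridlines: it crosses the y-axis at the gridline y = 0; among the integer gridlines, it crosses the x-axis at x ∈ {0, 1}.
(d) Solving for integer coefficients yields p as stated.

x^3 + x*y^2 - x^2 + y^2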